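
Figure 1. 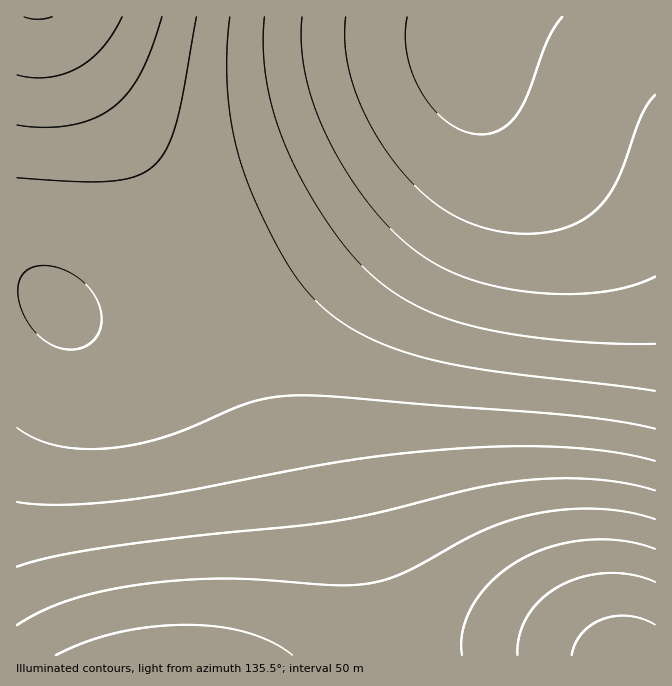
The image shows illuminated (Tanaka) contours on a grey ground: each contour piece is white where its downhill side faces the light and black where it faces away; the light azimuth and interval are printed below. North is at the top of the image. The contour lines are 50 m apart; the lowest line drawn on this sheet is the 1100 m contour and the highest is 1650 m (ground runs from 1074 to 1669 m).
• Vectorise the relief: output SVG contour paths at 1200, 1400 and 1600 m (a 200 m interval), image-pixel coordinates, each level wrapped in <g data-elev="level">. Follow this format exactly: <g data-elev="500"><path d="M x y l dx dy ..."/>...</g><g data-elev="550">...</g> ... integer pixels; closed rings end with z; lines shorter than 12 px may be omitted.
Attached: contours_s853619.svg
<g data-elev="1200"><path d="M56 655l29-13 32-9 35-6 35-2 32 2 28 5 25 10 20 13"/><path d="M462 655l-1-13 2-14 5-13 7-13 10-14 10-10 27-19 32-13 35-6 35 1 31 8"/></g><g data-elev="1400"><path d="M17 428l20 11 21 7 27 3 30-1 27-5 28-8 65-27 20-7 23-4 26-2 34 2 226 18 51 6 40 8"/><path d="M196 17l-13 76-7 32-10 25-12 16-17 10-25 5-35 1-60-4"/></g><g data-elev="1600"><path d="M346 17l-1 30 7 33 13 35 20 33 23 30 26 24 26 16 28 11 30 5 29-2 25-7 20-12 13-13 10-15 8-18 18-50 7-14 7-8"/></g>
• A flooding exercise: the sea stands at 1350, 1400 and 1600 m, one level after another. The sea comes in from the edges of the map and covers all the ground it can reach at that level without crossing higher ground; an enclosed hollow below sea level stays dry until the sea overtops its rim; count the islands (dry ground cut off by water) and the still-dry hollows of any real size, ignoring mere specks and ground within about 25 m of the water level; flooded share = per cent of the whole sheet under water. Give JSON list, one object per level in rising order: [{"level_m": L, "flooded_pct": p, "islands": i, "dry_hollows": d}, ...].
[{"level_m": 1350, "flooded_pct": 32, "islands": 0, "dry_hollows": 0}, {"level_m": 1400, "flooded_pct": 44, "islands": 0, "dry_hollows": 0}, {"level_m": 1600, "flooded_pct": 87, "islands": 0, "dry_hollows": 0}]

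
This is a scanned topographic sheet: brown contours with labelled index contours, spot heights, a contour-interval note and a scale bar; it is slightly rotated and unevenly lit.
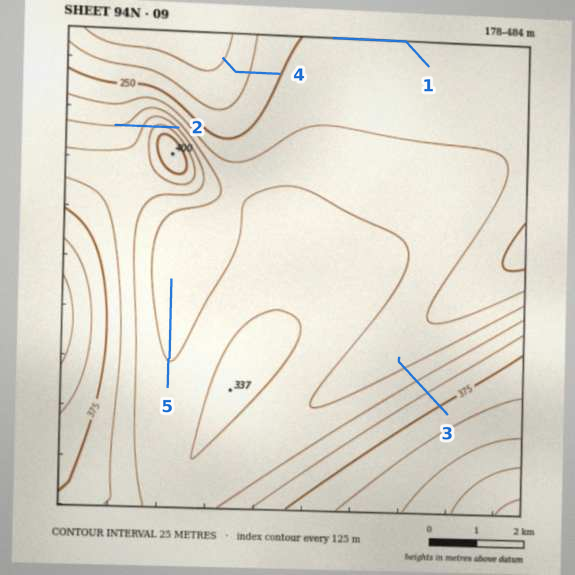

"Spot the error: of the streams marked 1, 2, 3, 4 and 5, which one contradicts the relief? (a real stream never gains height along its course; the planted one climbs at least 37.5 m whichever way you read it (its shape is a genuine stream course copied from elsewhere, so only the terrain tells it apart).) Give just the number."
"2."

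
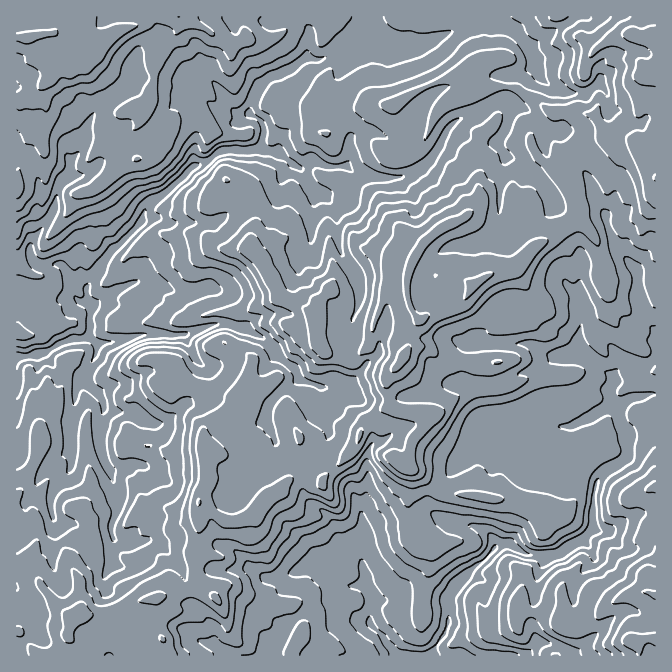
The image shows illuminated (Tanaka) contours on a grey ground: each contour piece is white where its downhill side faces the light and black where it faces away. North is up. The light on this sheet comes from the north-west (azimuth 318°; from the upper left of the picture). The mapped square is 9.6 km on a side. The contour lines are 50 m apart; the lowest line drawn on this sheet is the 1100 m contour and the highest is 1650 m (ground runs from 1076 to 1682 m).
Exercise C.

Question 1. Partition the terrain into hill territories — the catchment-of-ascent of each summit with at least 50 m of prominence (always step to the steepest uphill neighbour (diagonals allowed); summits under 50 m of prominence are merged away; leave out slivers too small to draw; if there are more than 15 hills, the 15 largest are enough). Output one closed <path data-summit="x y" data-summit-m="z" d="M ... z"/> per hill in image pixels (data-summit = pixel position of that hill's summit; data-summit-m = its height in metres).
<path data-summit="655 40" data-summit-m="1682" d="M655 16l-288 0-1 6 3 13-7 6-7 3-13 2-20 13-15-1-19 13-16 5-13 11-10 26 14 10 1 12-3 13-11 3-15-2-13 2-13 10-17 7-25 25-12 6-9 9-7 17-31 30-20 30-1 18-5 0-7-5-10 0-7 3-16 0-15-10-10-3-1 292 6-1 31-25 2-35 3 4 17 1 12 10 23-5 3 8 5 4 10-2 6-6 14-11 1-10-3-25-10-20-3-2 12-1 11-16 2-16-5-9 6 1 8-3 17-17 20 2 6-3 10 0 6 5 5 14 9 6 10 0 15-9 9 18 2 13 4 6 10 3 22-1-8 25 0 14 6 7 10 5 11 11 8 20 6 6 14 6 7 23-1 11-1-2-14 2-25-23-10 0-17 8-21 7-12 0-18-10-5 1-60-1-1 2 7 17 1 15 20 22 4 6 1 14 16 12 200 0 18-28 1-6-1-24 3-6 46-46 13-2 17 10 18 4 14-4 23-13 11-11 1-40 5-13 8-8 12-5 9-9-2-22-7-13-1-12 14-10 24-5-1-35-8 6-23-1-10 10 0 5-34-25-30 3-20-12-60-1-6 5-3 9-2 6 2 14 7 7 10 0 13 4 3 32 4 3-11 3-27 33-8 0-24-10-21-15-7-1-5 0-11 8-10 3-1-24-9-15-7-7-17-9-20-1-18-7-4-4-2-7-18-15-13-16-21-11-12-4-18 0-27 10-47 0-20 7-22 3-9-7 2-9-2-10 2-11 4-4 22-14 21-8 17 2 24 10 33-5 7 3 20 3 18 0 27-15 11-3 3-3 1-16 12-14 0-21 5-24 0-6-7-7-9-17 10-7 5 0 17 7 15-2 15 10 40 2 20-10 11-11 13-25 6-6 15 12 13 6 17-1 10 15 11 3 14 12 14-15-2-28 15 0 7 22 25 30 3 13 12 20 3 17 9 18 20 22 0 16 5 24 3 8 9 11z"/><path data-summit="442 228" data-summit-m="1617" d="M452 126l-6 6-13 25-11 11-20 10-40-2-15-10-15 2-17-7-5 0-11 7 10 17 25 20 5 43 20 37 0 18-6 14-9 40-10 31 14 5 16 12 9 15 1 24 10-3 11-8 5 0 7 1 28 19 17 6 8 0 27-33 11-3-4-3-3-32-13-4-10 0-7-7-2-5 2-15 3-9 6-5 60 1 20 12 30-3 34 25 0-5 10-10 23 1 9-7 0-25-7-7-6-13-5-24 0-16-20-22-9-18-3-17-12-20-3-13-25-30-7-22-15 0 2 28-14 15-14-12-11-3-10-15-17 1-13-6z"/><path data-summit="27 38" data-summit-m="1608" d="M365 16l-348 0-1 271 11 4 15 10 16 0 7-3 10 0 7 5 5 0 1-18 20-30 31-30 7-17 9-9 12-6 25-25 17-7 13-10 8-2 20 2 11-3 3-13-1-12-14-10 10-26 13-11 16-5 19-13 15 1 20-13 13-2 12-6 2-3 0-5z"/><path data-summit="630 642" data-summit-m="1568" d="M655 394l-23 4-14 10 1 12 7 13 2 22-9 9-12 5-11 14-3 22 0 25-11 11-12 5-8 7-17 5-18-4-17-10-13 2-46 46-3 6 1 7-1 23-16 28 224-1z"/><path data-summit="199 502" data-summit-m="1503" d="M220 403l-10 0-6 3-20-2-17 17-13 4 4 7 0 11-5 12-8 9-12 1 3 2 10 20 3 30-3 7-22 18 30-1 6 3 14 18 8 6 22 0 1 1 42-1 18 10 12 0 21-7 17-8 10 0 22 21 3 2 14-2 1 2 1-11-7-23-14-6-5-5-9-21-11-11-10-5-6-7 0-14 9-25-23 1-10-3-4-6-2-13-9-18-15 9-10 0-9-6-5-14z"/><path data-summit="77 615" data-summit-m="1491" d="M55 519l-2 35-9 5-16 15-12 8 0 6 10 7 7 12 5 20 0 5-3 2-19 11 1 11 212-1-15-11-1-14-4-6-20-22-1-15-7-19-21-24-6-3-14 2-22-2-5-4-3-8-23 5-12-10-17-1z"/><path data-summit="315 320" data-summit-m="1536" d="M317 193l-6 29 0 21-12 14-1 16-3 3-11 3-27 15-18 0-20-3-7-3-33 5-24-10-17-2-21 8-26 18-2 30 11 7 20-3 20-7 47 0 27-10 18 0 12 4 21 11 13 16 18 15 2 7 4 4 18 7 14 0 10-31 9-40 6-14 0-18-20-37-3-40-8-9z"/>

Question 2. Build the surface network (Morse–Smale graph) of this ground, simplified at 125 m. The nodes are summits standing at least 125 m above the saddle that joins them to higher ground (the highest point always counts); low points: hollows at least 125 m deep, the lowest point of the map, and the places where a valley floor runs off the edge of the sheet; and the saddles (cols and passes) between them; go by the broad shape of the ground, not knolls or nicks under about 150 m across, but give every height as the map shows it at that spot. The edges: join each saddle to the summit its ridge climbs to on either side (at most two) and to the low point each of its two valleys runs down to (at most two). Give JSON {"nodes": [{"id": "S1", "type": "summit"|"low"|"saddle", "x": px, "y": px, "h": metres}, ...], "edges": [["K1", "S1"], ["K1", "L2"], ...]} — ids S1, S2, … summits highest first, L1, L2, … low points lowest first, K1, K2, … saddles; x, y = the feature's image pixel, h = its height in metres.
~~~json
{"nodes": [
{"id": "S1", "type": "summit", "x": 655, "y": 40, "h": 1682},
{"id": "S2", "type": "summit", "x": 27, "y": 38, "h": 1608},
{"id": "S3", "type": "summit", "x": 629, "y": 642, "h": 1568},
{"id": "L1", "type": "low", "x": 398, "y": 655, "h": 1076},
{"id": "L2", "type": "low", "x": 17, "y": 358, "h": 1077},
{"id": "K1", "type": "saddle", "x": 494, "y": 102, "h": 1419},
{"id": "K2", "type": "saddle", "x": 189, "y": 592, "h": 1413},
{"id": "K3", "type": "saddle", "x": 365, "y": 17, "h": 1313},
{"id": "K4", "type": "saddle", "x": 655, "y": 393, "h": 1299}],
"edges": [["K1", "S1"], ["K1", "L1"], ["K1", "L2"], ["K2", "S1"], ["K2", "L1"], ["K2", "L2"], ["K3", "S1"], ["K3", "S2"], ["K3", "L2"], ["K4", "S1"], ["K4", "S3"], ["K4", "L1"]]}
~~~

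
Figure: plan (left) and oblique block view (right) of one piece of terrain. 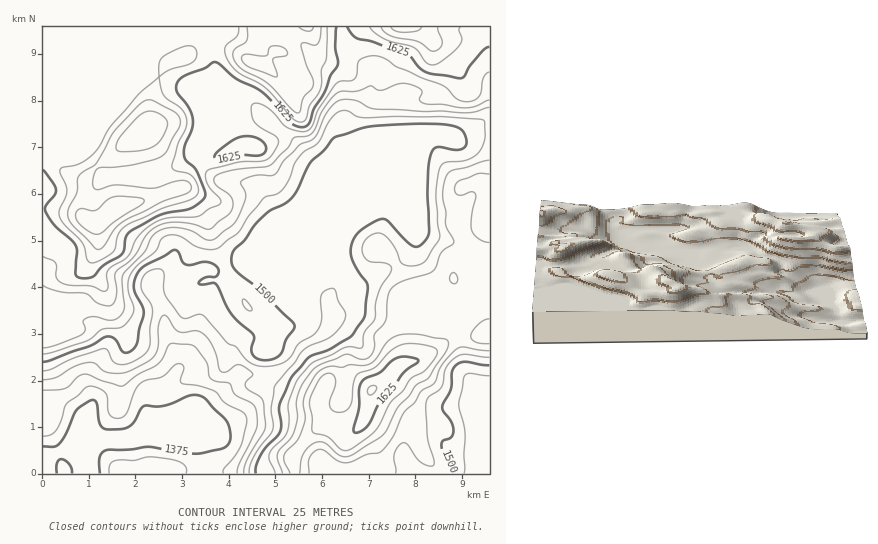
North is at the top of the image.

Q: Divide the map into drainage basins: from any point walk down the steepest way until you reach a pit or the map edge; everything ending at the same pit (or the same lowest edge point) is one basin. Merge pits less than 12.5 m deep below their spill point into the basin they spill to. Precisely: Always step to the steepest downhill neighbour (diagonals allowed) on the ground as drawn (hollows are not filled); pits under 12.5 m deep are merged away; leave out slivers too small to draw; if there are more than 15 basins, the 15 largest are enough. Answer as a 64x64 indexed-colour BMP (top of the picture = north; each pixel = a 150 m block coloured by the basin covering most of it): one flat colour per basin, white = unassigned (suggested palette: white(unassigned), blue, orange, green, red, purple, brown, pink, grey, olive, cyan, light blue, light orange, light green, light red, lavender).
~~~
<image width="64" height="64" href="data:image/bmp;base64,Qk12CAAAAAAAAHYAAAAoAAAAQAAAAEAAAAABAAQAAAAAAAAIAAATCwAAEwsAABAAAAAAAAAA////ALR3HwAOf/8ALKAsACgn1gC9Z5QAS1aMAMJ34wB/f38AIr28AM++FwDox64AeLv/AIrfmACWmP8A1bDFABERERERERERERERERERERERESIiIiIiIiIiIiIiIiIiERERERERERERERERERERERERIiIiIiIiIiIiIiIiIiIREREREREREREREREREREREREiIiIiIiIiIiIiIiIiIhERERERERERERERERERERERERIiIiIiIiIiIiIiIiIiEREREREREREREREREREREREREiIiIiIiIiIiIiIiIiIRERERERERERERERERERERERERIiIiIiIiIiIiIiIiIhERERERERERERERERERERERERESIhESIiIiIiIiIiIiEREREREREREREREREREREREREREREREiIiIiIiIiIiIRERERERERERERERERERERERERERERESIiIiIiIiIiIhERERERERERERERERERERERERERERERIiIiIiIiIiIiERERERERERERERERERERERERERERERESIiIiIiIiIiIRERERERERERERERERERERERERERERERIiIiIiIiIiIhERERERERERERERERERERERERERERERESIiIiIiIiIiEREREREREREREREREREREREREREREREREiIiIiIiIiIRERERERERERERERERERERERERERERERERIiIiIiIiIhERERERERERERERERERERERERERERERERESIiIiIiIiERERERERERERERERERERERERERERERERERERIiIiIiIRERERERERERERERERERERERERERERERERERERIiIiIhERERERERERERERERERERERERERERERERERERESIiIiERERERERERERERERERERERERERERERERERERERESIiIRERERERERERERERERERERERERERERERERERERERERERERERERERERERERERERERERERERERERERERERERERERERERERERERERERERERERERERERERERERERERERERERERERERERERERERERERERERERERERERERERERERERERERERERERERERERERERERERERERERERERERERERERERERERERERERERERERERERERERERERERERERERERERERERERERERERERERERERERERERERERERERERERERERERERERERERERERERERERERERERERERERERERERERERERERERERERERERERERERERERERERERERERERERERERERERERERERERERERERERERERERERERERERERERERERERERERERERERERERERERERERERERERERERERERERERERERERERERERERERERERERERERERERERERERERERERERERERERERERERERERERERERERERERERERERERERERERERERERERERERERERERERERERERERERERERERERERERERERERERERERERERERERERERERERERERERERERERERERERERERERERERERERERERERERERERERERERERERERERERERERERERERERERERERERERERERERERERERERERERERERERERERERERERERERERERERERERERERERERERERERERERERERERERERERERERERERERERERERERERERERERERERERERERERERERERERERERERERERERERERERERERERERERERERERERERERERERERERERERERERERERERERERERERERERERERERERERERERERERERERERERERERERERERERERERERERERERERERERERERERERERERERERERERERERERERERERERERERERERERERERERERERERERERERERERERERERERERERERERERERERERERERERERERERERERERERERERERERERERERERERERERERERERERERERERERERERERERERERERERERERERERERERERERERERERERERERERERERERERERERERERERERERERERERERERERERERERERERERERERERERERERERERERERERERERERERERERERERERERERERERERERERERERERERERERERERERERERERERERERERERERERERERERERERERERERERERERERERERERERERERERERERERERERERERERERERERERERERERERERERERERERERERERERERERERERERERERERERERERERERERERERERERERERERERERERERERERERERERERERERERERERERERERERERERERERERERERERERERERERERERERERERERERERERERERERERERERERERERERERERERERERERERERERERERERERERERERERERERERERERERERERERERERERERERERERERERERERERERERERERERERERERERERERERERERERERERERERERERERERERERERERERERERERERERERERERERERERERERERERERERERERERERERERERERERERERERERERERERERERERERERERERERERERERERERERERERERERERERERERERERERERERERERERERERERERERERERERERERERERERERERERERERERERERERERERERERERERERERERERERERERERERERERERERERERERERERERERERERERER"/>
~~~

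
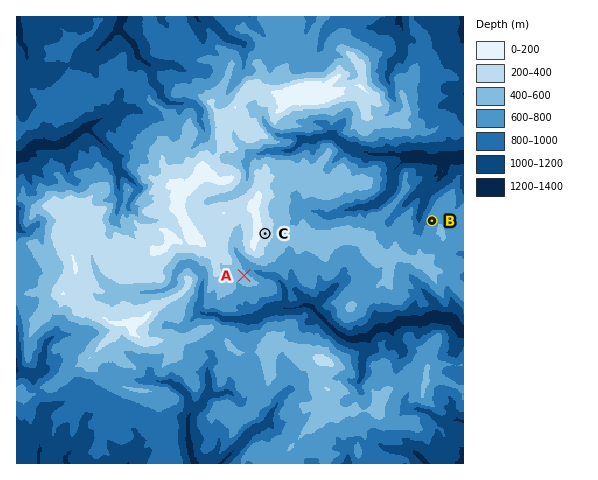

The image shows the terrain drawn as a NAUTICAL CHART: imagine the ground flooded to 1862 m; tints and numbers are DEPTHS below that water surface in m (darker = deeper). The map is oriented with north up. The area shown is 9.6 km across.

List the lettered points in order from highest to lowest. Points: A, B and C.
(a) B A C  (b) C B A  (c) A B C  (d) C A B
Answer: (d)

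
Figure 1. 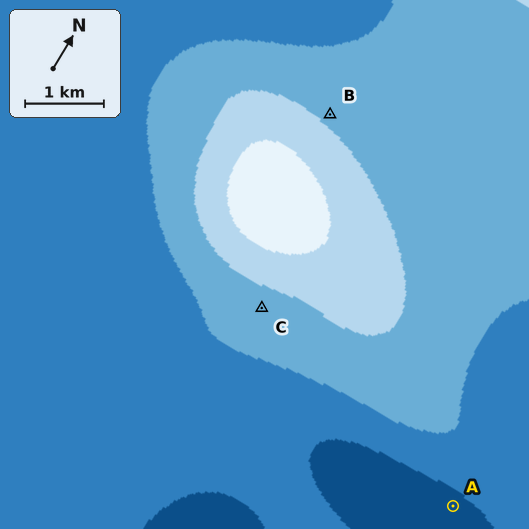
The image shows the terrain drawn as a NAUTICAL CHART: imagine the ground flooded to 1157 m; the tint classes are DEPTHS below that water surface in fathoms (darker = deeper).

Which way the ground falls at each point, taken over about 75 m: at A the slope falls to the S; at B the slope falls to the N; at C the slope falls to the S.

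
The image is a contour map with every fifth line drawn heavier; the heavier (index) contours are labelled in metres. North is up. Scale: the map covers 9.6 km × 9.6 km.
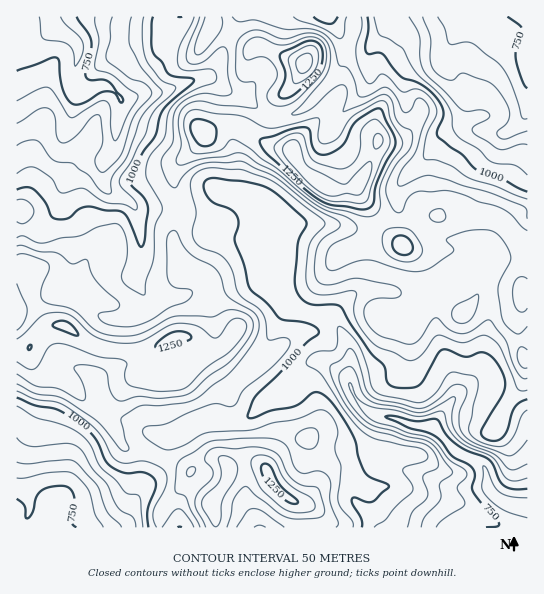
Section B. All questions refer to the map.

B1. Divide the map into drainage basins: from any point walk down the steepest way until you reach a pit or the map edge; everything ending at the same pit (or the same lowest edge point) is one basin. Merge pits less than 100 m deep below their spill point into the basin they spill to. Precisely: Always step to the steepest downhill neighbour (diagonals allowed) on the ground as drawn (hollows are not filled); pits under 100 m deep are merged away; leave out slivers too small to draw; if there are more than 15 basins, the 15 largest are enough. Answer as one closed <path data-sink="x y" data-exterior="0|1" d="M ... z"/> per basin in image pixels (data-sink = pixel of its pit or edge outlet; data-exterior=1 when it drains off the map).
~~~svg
<path data-sink="527 507" data-exterior="1" d="M330 107l-34 35-5 9-21-6-33-20-15 0-19 7-3 11-21 20-4 8 0 16 6 18 0 10-8 19 2 13 6 16 5 5 13 4 9 6 4 8 1 20 4 11 19 14-14 17-9 4-12 1-8-13-10-4-9 1-29 14-26 0-22-4-32-21 22-35-45-20-17-6-8 0-1 84 13-1 4 17 9 10 29 10 40 40 15 23 24 5 40 18 22 26-1 8 6 23 310 0 1-285-5 0-18-20-10-6-66-1-8 4-10 10-9 15-22-19-21-35 0-8 12-21 8-23-5-4-23-11z"/><path data-sink="53 27" data-exterior="0" d="M213 16l-197 1 0 248 26 6 45 20-22 35 32 21 22 4 26 0 29-14 9-1 10 4 6 11 3 2 20-5 14-17-19-14-4-11-1-20-4-8-9-6-13-4-9-13-4-21 8-19 0-10-6-18 0-16 4-8 21-20 3-11 19-7 15 0 33 20 20 4-11-11-3-7 0-24 3-8 20-22 5-14-22-7-19-9-16-2-10-8-24-10z"/><path data-sink="527 55" data-exterior="1" d="M527 16l-313 0-2 10 25 11 13 10 13 0 19 9 22 7-5 14-20 22-3 8 0 24 3 7 8 9 6 2 3-7 33-35 30 22 15 6 5 4-8 23-12 21 0 8 21 35 22 19 9-15 10-10 8-4 66 1 10 6 18 20 4 0z"/><path data-sink="50 527" data-exterior="1" d="M29 348l-13 2 1 178 199-1 0-6-5-16 1-8-22-26-40-18-24-5-15-23-40-40-21-6-14-10-5-10z"/>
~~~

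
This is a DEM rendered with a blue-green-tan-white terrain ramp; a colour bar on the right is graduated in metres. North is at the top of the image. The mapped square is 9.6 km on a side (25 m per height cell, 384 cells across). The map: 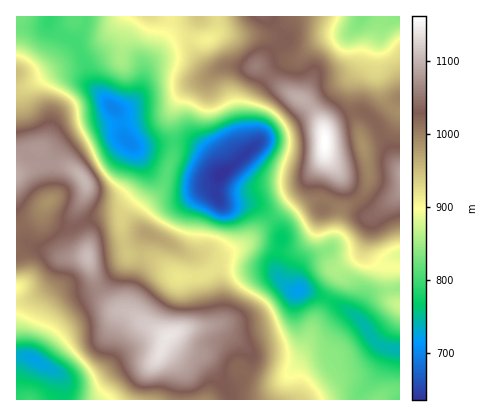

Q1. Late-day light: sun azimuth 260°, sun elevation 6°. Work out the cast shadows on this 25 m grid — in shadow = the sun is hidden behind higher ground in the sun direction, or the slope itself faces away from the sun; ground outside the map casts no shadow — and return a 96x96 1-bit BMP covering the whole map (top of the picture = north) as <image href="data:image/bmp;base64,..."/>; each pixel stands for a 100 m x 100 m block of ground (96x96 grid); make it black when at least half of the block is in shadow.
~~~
<image width="96" height="96" href="data:image/bmp;base64,Qk2+BAAAAAAAAD4AAAAoAAAAYAAAAGAAAAABAAEAAAAAAIAEAAATCwAAEwsAAAIAAAAAAAAA////AAAAAAAAAAAAAAAAAAAfAAAAAAAAAAAADwA/wAAAAAAAAAAAD8A/gAAAAAAAAAAAD/A/AAAAAAAAAAAAD/A8AAAAAAAAAAAAD/g4AAAAAAAAAAAAD/wwAAAAAAAAAAAAB/4AAAAAAAAAAAAAB/8AAAAAAAAAAAAAB//AAAAAAAAAAAAAB//wA+AAAAAAAAAAB//4B/AAAAAAAAAAD//4D/AAAAAAAAAAD//8D/AAAAAAAAAAH//8H+AAAAAAAAAAH//8H8AAAAAAAAAAP//8P4AAAAAAAAAAP//8PwAAAAAAAAAAf//8fgAAAAAAAAAAf////AAAAAAAAAAAf///8AAAAAAAAAAA////8AAAAAAAP4AA////8AAAAAAAf+AA////4AAAAAAA/+AB////wAAAAAAB//AD////gAAAAAAB//AH///+AAAAAAAD//gH///4AAAAAAAD//AH///wAAAAAAAD//AH///gAAAAAAfD/8AH//+AAAAAAA/x/gAH//8AAAAAAA/8AAAH//wAAAAAAB/+AAAH//AAAAAAAB//AAAD/+AAAAAAAB//gAAD/+AAAAAAAB//gAAA/8AAAAAAAB//gAAAP8AAAAAAAB//AAAAH+AAAAAAAB//AAAAH+AAAAAAAB/+AeAQD/AAAAAAAB/8B/B8D+AAAAAAAA/4H/z+B+AAAAAAAA/4P//+AAAAAAAAAA/4f//+AAAAAAAAAA/w////AAAAAAAAAA/x////AAAAAAAAAB/x////AAAAAAAAAB/////+AAAAAAAAAD/////+AAAAAAAQAB/////8AAAAAAAAAB/////4AAAAAAAAAB/////4AAAADAAAAD/////4AAAAHwAAAD/////8AAAAH4AAAH/////+AAAAP8AAAH//////AAAAP8AAAP//////gAAAf8AAAP//////gAAAf8AAAf//////wAAA/8AAA///////4AAB/8AAA///////8AAB/8AAB///////8AAD/+AAD///////8AAD/+AAD///////gAAD/+AAH////gB8AAAD/+AAH////AAAAAAD/+AAH///8AAAAAAD/+AAH///4AAAAAAD/+AAH///4AAAAAAD/8AAH///wAAAAAAH/4AAH///wAAAAAAH/wAAH///wAAAAAAH/AAAH///gAAAAAAP+AAAP///gAAAAAAf4AAAP///gAAAAAA/4AAAf///AAAAAAA/4AAA///+AAAAAAA/8AAA///AAAAAAAA/8AAB//4AAAAAAAAf8AAH//AAAAAAAAAP8AAf/wAAAAAAAAAP8AA/+AAAAAAAAAAP+AA/+AAAAAAAAAAP+AA/+AAAAAAAAAAP+AB/8AAAAAAAAAAP+AA/wAAAAAAAAAAP/AAeAAAAAAAAAAAf/AAAAAAAAAAAAAA//AAAAAAAAAAAAAD//AAAAAAAAAAAAAD//AAAAAAAAAAAAAD//AAAAAAAAAAAAAD//gAAAAAAAAAAAAD//gAAAAAAAAAAAAB//wAAAAAAAAAAAAB//wA="/>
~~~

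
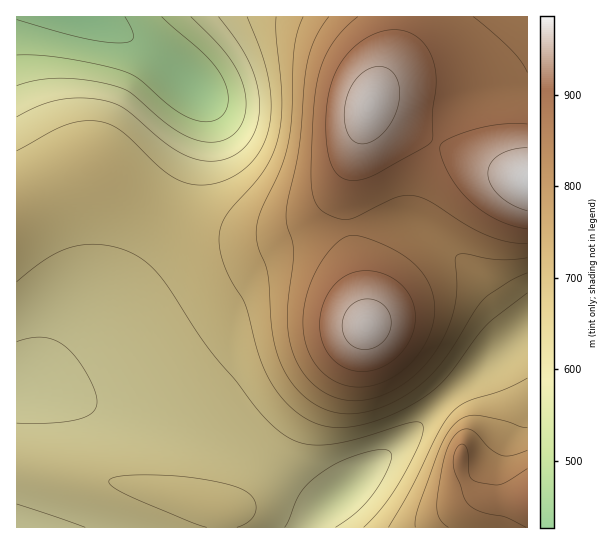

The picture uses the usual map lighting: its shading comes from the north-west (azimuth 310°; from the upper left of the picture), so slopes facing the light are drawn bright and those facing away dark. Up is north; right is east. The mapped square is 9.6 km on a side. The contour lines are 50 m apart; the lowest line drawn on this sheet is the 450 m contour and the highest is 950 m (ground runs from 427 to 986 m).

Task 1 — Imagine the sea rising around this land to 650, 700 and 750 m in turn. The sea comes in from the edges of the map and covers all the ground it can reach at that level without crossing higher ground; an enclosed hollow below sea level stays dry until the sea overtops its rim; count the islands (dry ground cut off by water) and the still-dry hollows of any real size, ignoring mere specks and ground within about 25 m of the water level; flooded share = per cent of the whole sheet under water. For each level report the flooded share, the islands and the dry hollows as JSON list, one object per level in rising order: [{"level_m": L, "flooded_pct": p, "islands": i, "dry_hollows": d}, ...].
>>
[{"level_m": 650, "flooded_pct": 38, "islands": 0, "dry_hollows": 0}, {"level_m": 700, "flooded_pct": 56, "islands": 0, "dry_hollows": 0}, {"level_m": 750, "flooded_pct": 63, "islands": 0, "dry_hollows": 0}]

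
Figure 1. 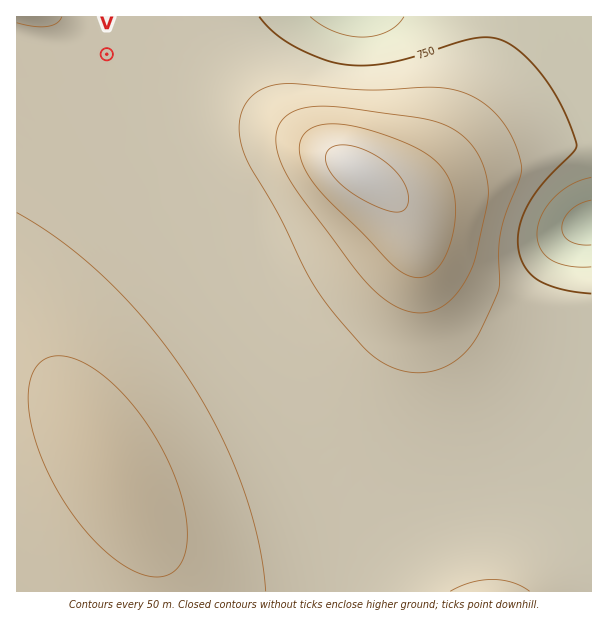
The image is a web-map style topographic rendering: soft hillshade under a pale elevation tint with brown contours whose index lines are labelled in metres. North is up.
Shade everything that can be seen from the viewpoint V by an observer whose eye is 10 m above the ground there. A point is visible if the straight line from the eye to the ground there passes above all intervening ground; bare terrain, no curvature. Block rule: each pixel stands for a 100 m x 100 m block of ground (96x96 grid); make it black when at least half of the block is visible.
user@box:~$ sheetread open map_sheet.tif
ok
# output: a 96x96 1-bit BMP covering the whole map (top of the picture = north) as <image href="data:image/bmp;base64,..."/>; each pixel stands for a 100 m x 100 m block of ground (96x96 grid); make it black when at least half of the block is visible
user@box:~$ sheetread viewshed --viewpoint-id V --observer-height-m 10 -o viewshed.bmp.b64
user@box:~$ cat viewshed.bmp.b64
<image width="96" height="96" href="data:image/bmp;base64,Qk2+BAAAAAAAAD4AAAAoAAAAYAAAAGAAAAABAAEAAAAAAIAEAAATCwAAEwsAAAIAAAAAAAAA////AAAAAAAAAAAAAAAAAP///AAAAAAAAAAAAH//+AAAAAAAAAAAAA//4AAAAAAAAAAAAAH/AAAAAAAAAAAAAAAAAAAAAAAAAAAAAAAAAAAAAAAAAAAAAAAAAAAAAAAAAAAAAAAAAAAAAAAAAAAAAAAAAAAAAAAAAAAAAAAAAAAAAAAAAAAAAAAAAAAAAAAAAAAAAAAAAAAAAAAAAAAAAAAAAAAAAAAAAAAAAAAAAAAAAAAAAAAAAAAAAAAAAAAAAAAAAAAAAAAAAAAP8AAAAAAAAAAAAAB//AAAAAAAAAAAAAH//gAAAAAAAAAAAAf//gAAAAAAAAAAAA///wAAAAAAAAAAAD///wAAAAAAAAAAAH///wAAAAAAAAAAAP///4AAAAAAAAAAAf///4AAAAAAAAAAA////4AAAAAAAAAAB////4AAAAAAAAAAD////4AAAAAAAAAAH////4AAAAAAAAAAP////8AAAAAAAAAAf////8AAAAAAAAAA/////8AAAAAAAAAB/////8AAAAAAAAAD/////+AAAAAAAAAD//////AAAAAAAAAH//////gAAAAAAAAP//////wAAAAAAAAf//////8AAAAAAAAf///////AAAAAAAA////////4AAAAAAB////////+AAAAAAB/////////AAAAAAD////////+AAAAAAD////////8AAAAAAD////////8AAAAAAD////////4AAAAAAD////////4AAAAAAD////////4AAAAAAD////////8AAAAAAD////////+AAAAAAD/////////gAAAAAD/////////wAAAAAD/////////8AAAAAD/////////+AAAAAD/////////+AAAAAD/////////+AAAAAD/////////+AAAAAD/////////+AAAAAD/////////8AAAAAD/////////wAAAAAD/////////gAAAAAD/////////AAAAAAD////////+AAAAAAD////////8AAAAAAD////////8AAAAAAD////////8AAAAAAD////////8AAAAAAD////////8AAAAAAD////////8AAAAAAD////////8AAAAAAD////////8AAAAAAD////////8AAAAAAD////////+AAAAAAD////////+AAAAAAD////////+AAAAAAD////////+AAAAAAD////////+AAAAAAD////////+AAAAAAD////////+AAAAAAD////////+AAAAAAD/////////D+AAAAD///////////AAAAD///////////gAAAD///////////wAAAD////////4//4AAAD///////4AD/8AAAD///////gAAf+AAAD///////AAAH/AAAD//////8AAAD/gAAD//////gAAAA/wAAD/////+AAAAAP8AAD/////8AAAAAH/AAD/////wAAAAAH//AD/////gAAAAAD//AD/////AAAAAAD//AD/////AAAAAAD//gA="/>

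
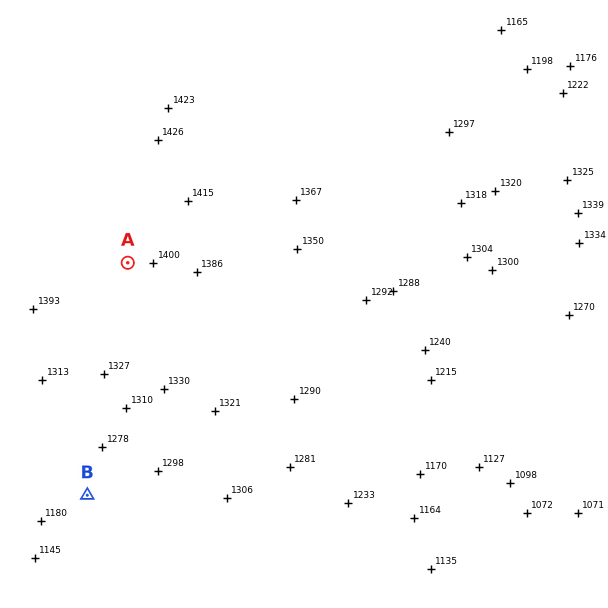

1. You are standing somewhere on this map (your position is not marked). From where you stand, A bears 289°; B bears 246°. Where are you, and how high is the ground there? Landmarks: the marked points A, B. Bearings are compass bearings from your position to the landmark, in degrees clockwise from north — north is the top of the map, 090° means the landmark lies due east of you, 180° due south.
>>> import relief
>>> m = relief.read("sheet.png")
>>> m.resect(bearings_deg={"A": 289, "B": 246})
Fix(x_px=399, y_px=356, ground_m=1240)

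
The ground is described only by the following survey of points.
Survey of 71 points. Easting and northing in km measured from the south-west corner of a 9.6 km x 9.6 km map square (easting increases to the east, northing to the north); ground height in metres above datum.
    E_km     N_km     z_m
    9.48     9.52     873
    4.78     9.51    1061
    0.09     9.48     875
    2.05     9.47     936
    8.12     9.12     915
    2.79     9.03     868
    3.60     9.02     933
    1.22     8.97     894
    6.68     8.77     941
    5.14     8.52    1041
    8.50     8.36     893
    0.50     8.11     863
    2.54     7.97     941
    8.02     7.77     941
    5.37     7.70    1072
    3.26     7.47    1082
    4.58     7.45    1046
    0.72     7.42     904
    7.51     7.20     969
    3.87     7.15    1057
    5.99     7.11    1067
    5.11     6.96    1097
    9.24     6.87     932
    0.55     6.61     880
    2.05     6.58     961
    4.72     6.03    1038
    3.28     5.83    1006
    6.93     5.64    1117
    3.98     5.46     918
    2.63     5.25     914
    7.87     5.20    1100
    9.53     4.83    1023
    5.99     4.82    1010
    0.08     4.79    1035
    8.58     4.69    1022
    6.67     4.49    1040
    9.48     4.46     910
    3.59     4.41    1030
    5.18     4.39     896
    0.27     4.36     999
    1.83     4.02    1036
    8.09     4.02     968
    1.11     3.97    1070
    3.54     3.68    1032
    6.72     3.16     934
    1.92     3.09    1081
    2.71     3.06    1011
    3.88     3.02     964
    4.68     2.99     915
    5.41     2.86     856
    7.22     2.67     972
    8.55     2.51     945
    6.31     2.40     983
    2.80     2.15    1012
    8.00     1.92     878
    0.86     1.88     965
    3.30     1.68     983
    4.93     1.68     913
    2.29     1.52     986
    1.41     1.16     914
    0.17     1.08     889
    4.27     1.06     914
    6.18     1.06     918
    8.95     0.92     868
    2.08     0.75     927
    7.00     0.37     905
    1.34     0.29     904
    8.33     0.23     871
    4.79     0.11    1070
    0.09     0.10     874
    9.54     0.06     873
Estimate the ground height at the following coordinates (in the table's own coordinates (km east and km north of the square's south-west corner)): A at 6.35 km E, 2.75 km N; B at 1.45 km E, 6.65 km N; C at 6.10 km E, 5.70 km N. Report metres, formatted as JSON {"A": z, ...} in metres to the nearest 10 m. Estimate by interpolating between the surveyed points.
{"A": 980, "B": 910, "C": 1080}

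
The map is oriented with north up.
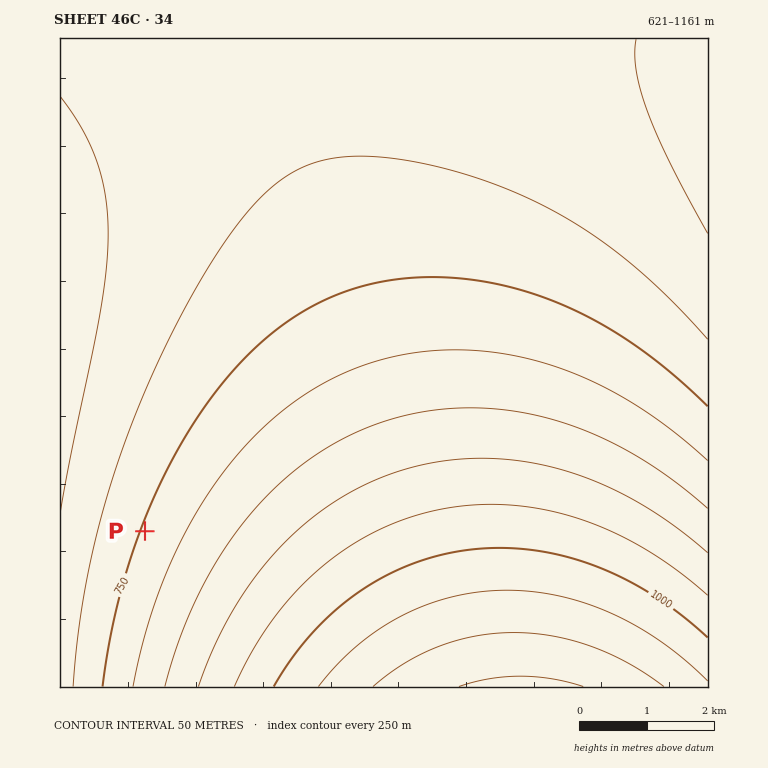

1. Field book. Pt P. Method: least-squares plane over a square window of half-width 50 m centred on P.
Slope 5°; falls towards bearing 291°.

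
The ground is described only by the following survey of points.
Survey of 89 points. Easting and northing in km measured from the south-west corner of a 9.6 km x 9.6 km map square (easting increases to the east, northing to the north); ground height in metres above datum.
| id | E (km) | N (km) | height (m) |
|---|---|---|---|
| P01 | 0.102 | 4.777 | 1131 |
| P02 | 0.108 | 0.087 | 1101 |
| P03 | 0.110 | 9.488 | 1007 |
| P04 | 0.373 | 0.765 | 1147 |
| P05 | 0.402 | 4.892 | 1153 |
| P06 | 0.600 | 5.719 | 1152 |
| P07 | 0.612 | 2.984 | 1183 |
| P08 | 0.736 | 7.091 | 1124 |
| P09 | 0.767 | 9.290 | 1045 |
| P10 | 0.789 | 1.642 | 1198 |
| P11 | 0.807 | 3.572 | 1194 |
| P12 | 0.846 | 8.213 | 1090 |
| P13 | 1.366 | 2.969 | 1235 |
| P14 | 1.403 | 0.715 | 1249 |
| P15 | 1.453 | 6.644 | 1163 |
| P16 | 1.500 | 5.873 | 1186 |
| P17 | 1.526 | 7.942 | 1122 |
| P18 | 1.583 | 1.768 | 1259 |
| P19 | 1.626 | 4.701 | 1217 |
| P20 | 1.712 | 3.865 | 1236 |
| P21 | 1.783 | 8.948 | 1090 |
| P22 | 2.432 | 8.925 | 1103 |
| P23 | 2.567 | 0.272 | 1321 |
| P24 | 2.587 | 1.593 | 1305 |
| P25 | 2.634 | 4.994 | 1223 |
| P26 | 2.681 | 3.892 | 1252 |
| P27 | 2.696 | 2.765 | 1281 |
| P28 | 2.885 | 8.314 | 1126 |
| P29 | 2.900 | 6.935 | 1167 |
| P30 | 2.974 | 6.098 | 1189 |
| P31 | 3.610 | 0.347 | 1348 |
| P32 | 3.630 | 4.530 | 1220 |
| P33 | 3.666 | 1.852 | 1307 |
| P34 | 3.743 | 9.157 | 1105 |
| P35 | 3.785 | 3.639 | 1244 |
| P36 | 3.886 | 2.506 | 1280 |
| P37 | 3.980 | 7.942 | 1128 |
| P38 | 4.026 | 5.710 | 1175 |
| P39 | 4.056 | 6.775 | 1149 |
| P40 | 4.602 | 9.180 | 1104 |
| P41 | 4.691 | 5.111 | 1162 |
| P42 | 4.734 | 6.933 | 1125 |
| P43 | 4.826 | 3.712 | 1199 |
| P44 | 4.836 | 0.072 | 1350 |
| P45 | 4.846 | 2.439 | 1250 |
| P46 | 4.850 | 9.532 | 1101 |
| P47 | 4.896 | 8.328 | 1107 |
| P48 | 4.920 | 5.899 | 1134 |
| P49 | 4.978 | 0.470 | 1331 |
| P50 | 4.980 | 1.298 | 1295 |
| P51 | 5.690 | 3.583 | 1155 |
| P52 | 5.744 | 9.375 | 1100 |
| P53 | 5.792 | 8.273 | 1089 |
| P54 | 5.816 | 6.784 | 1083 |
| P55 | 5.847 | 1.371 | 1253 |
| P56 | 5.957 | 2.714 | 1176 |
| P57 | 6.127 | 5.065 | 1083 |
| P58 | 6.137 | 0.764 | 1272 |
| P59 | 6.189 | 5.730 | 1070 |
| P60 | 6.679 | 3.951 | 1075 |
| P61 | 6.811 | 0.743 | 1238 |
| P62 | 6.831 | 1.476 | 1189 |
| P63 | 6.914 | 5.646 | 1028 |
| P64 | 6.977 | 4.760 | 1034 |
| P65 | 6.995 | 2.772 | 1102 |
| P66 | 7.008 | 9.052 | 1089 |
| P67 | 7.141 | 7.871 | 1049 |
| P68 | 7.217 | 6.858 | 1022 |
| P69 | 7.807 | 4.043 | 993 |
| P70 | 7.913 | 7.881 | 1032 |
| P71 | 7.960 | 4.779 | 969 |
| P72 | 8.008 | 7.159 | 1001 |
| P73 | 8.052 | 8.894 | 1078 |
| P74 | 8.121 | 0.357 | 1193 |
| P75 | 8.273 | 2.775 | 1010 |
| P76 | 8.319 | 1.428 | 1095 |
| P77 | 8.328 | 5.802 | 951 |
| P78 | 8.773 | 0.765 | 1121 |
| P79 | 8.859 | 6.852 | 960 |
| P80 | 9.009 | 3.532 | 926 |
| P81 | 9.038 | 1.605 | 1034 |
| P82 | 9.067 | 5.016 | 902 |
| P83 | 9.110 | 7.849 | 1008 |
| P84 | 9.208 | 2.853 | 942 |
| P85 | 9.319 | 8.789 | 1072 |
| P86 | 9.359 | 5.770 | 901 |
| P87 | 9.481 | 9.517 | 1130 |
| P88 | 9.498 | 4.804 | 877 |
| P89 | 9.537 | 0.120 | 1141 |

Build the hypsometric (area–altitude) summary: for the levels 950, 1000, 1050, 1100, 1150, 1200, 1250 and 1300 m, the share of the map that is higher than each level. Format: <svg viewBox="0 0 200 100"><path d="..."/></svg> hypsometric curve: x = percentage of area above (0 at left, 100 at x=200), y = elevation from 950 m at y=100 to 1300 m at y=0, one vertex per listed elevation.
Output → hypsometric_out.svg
<svg viewBox="0 0 200 100"><path d="M190 100l-11-14-18-15-32-14-41-14-31-14-25-15-19-14"/></svg>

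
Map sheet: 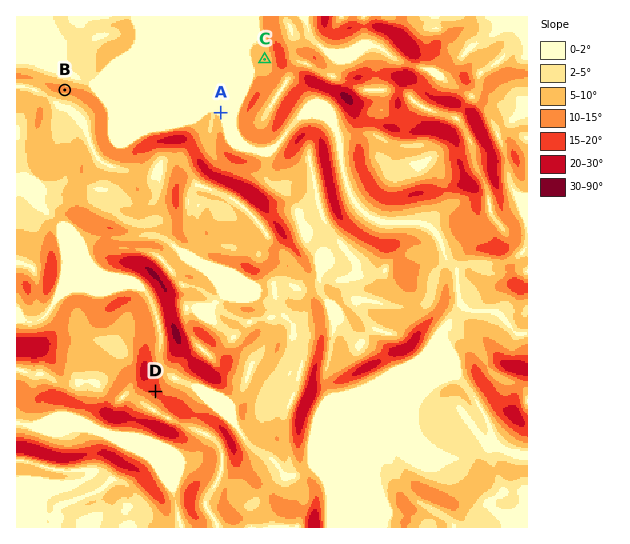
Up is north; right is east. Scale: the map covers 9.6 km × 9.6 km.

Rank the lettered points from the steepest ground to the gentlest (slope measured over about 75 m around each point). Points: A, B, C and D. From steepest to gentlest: D B C A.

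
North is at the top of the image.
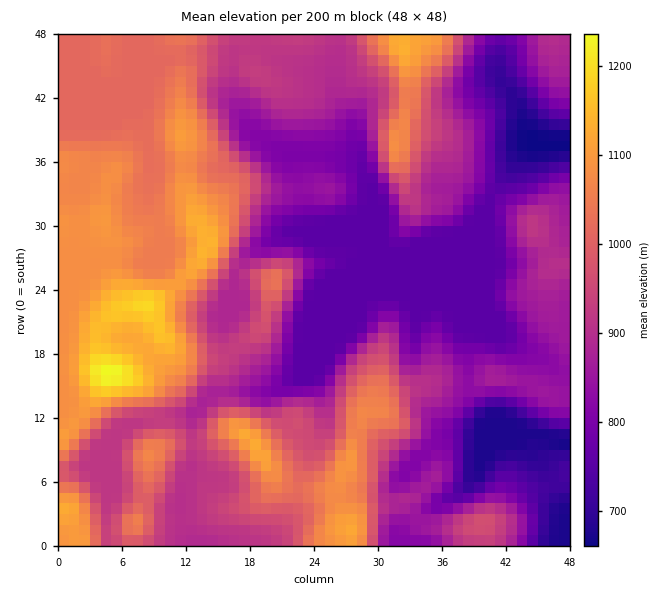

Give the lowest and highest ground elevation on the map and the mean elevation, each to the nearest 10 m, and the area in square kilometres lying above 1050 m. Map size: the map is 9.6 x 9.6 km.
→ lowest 660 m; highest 1240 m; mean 920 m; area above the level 17.8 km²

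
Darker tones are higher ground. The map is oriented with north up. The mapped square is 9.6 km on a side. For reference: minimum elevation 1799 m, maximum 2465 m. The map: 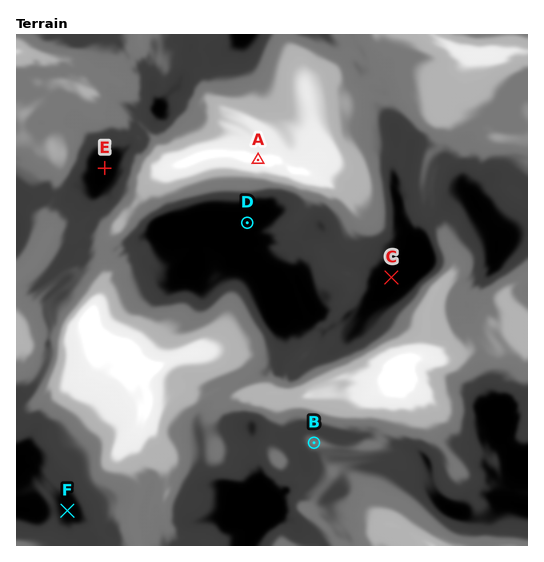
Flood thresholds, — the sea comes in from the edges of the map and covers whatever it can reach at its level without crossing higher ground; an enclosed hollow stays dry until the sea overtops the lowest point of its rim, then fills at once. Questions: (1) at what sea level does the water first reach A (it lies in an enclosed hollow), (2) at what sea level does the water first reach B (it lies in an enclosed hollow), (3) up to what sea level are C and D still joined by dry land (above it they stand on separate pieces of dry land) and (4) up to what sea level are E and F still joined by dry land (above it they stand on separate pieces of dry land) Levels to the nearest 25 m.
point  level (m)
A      2125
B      2200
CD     2250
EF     2175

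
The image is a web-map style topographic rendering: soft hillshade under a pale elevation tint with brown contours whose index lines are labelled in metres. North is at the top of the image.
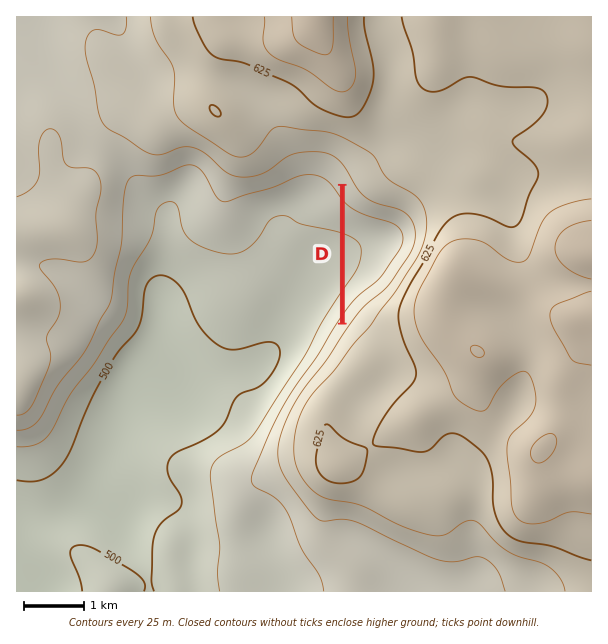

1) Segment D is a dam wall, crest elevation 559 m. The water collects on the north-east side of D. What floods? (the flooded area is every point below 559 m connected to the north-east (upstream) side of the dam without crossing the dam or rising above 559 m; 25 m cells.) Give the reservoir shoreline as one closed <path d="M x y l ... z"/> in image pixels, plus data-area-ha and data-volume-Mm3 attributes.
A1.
<path d="M345 192l0 126 9-12 9-10 14-8 9-10 10-15 7-9 5-9 0-14-2-4-7-7-10-4-5 0-1-2-14-3-9-5-4-2-11-12z" data-area-ha="128" data-volume-Mm3="26.63"/>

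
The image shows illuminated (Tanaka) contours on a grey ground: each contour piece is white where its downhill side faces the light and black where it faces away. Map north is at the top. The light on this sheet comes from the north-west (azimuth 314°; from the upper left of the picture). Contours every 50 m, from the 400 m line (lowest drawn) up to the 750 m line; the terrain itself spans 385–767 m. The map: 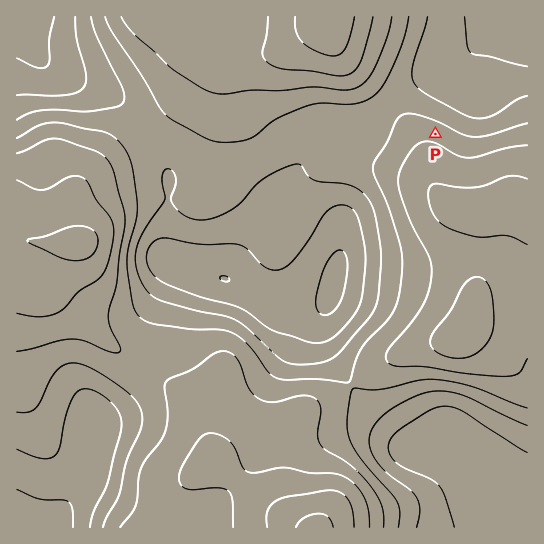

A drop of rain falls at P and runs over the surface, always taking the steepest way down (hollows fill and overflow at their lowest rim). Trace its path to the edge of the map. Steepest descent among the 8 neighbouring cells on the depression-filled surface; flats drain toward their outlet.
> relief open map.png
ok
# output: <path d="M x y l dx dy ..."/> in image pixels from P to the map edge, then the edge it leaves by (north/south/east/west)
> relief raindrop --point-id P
<path d="M435 134l0-13 32-32 0-26 3-5 4-4 0-1 36-36"/>
exit: north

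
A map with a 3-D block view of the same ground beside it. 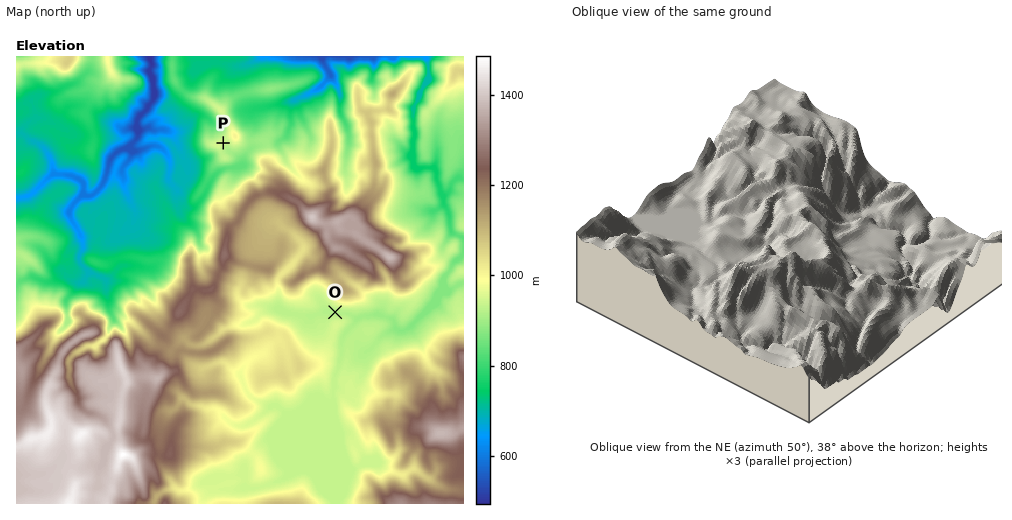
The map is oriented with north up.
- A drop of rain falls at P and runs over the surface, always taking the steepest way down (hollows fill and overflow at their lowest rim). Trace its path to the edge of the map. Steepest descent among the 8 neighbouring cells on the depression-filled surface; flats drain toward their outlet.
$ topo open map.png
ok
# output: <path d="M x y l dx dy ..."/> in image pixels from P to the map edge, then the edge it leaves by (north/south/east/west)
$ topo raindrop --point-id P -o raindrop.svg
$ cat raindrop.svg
<path d="M223 143l4 3 1 4 13 12 0 2-4 3-9 0-7 3-10 9-8 18-3 4-6 6-7 0-5-5 0-5-1-3-13-14 0-6 3-5 0-6-5-11-5-4-6-3-3 0-7 4-7 1-1 1-5-3 0-5 6-6 0-3-1-2 0-10 1-4 10-10 2-4 3-3 0-18-2-4 0-12 1-1-1-8 1-1"/>
exit: north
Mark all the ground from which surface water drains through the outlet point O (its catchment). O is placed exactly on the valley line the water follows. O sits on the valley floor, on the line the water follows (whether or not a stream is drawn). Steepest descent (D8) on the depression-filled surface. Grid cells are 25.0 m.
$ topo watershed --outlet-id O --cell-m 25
8.579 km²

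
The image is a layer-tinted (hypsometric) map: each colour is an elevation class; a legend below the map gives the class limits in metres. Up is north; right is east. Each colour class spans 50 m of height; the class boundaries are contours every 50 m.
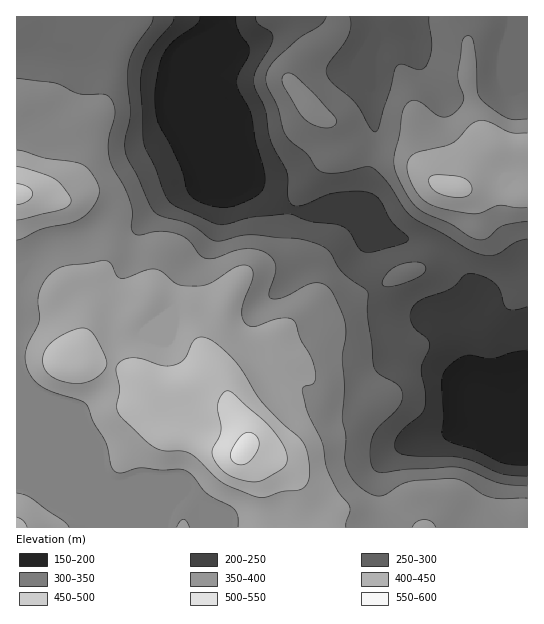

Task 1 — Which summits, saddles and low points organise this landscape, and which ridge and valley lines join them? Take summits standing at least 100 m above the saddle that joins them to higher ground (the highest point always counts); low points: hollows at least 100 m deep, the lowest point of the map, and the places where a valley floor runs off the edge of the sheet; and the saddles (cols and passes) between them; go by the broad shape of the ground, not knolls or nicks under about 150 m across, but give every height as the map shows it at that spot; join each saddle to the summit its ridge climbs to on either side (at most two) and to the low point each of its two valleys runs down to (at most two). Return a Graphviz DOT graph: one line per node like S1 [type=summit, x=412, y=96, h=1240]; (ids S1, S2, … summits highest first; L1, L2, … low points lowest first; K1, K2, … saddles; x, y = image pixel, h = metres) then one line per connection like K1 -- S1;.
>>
graph terrain {
  S1 [type=summit, x=243, y=450, h=563];
  S2 [type=summit, x=17, y=194, h=513];
  S3 [type=summit, x=454, y=187, h=463];
  L1 [type=low, x=498, y=413, h=164];
  K1 [type=saddle, x=35, y=258, h=375];
  K2 [type=saddle, x=438, y=247, h=268];
  K1 -- S1;
  K1 -- S2;
  K1 -- L1;
  K2 -- S1;
  K2 -- S3;
  K2 -- L1;
}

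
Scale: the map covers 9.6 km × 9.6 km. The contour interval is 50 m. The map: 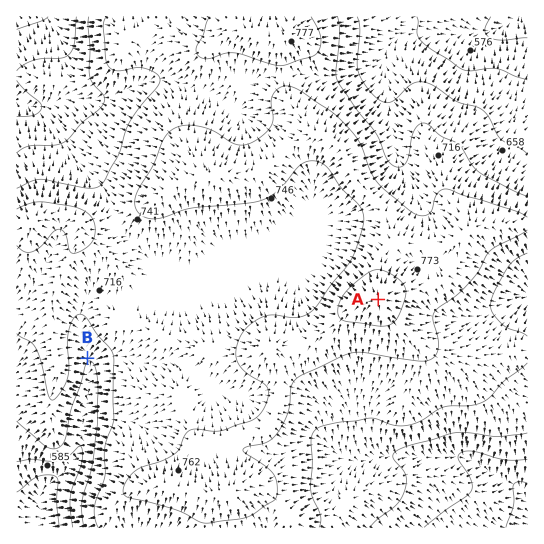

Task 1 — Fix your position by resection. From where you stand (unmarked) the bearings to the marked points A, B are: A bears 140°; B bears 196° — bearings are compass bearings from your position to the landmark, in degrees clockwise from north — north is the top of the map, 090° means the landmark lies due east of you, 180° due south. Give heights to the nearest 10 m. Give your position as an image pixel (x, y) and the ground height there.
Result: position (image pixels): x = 174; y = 56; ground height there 720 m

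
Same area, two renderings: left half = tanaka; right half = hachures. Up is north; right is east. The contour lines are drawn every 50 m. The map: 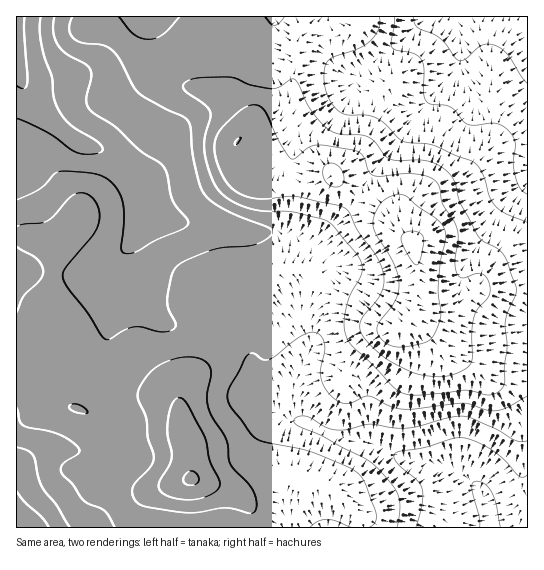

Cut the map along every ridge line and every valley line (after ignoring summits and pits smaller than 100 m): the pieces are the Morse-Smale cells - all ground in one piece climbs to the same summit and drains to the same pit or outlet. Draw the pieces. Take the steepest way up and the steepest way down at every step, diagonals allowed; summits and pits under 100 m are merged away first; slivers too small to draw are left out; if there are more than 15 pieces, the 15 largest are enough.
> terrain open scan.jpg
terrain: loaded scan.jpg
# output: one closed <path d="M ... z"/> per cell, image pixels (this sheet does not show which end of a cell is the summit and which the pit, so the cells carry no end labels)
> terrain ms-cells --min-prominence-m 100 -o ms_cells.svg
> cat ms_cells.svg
<path d="M301 16l-284 0-1 254 55 6 28-1 32-32 3-6-1 16 7 14 5 18 2 13 6 15 14 11 31 5 20 10 9-18 4-23 11-11 40-16 20 1 24 15 33 14 22 19 12 7 5 0 7-6 5 0 11 8 21 24 27 10 20 14 10 3 28-1 0-90-50 0-19 15-9 4-24 1-11-2 3-16 0-26-4-20-20-19-6-13-8-8-30-17-16-13-16 8-15 4-39 1-18-8-8-10-4-20 4-9 5-5 4-1 28 16 9-2 9-10 1-13-4-11 0-16 4-18 0-27 8-24z"/><path d="M527 16l-225 0-1 14-8 24 0 27-4 18 0 16 4 11-1 13-9 10-9 2-28-16-4 1-5 5-4 9 4 20 8 10 18 8 39-1 15-4 16-8 16 13 30 17 8 8 6 13 20 19 4 20 0 26-3 16 11 2 24-1 9-4 19-15 50 0z"/><path d="M295 271l-13 0-24 8-16 8-11 11-4 23-8 17 22 11 8 8 4 29 4 9 24 21 29 8 23 12 13 4 23 3 37 17 47 7 12 8 18 19 5 15 2 19 37 0 1-149-29 1-10-3-20-14-27-10-15-18-17-14-5 0-7 6-5 0-12-7-22-19-33-14-20-14z"/><path d="M219 339l-12 22-23 21-4 8 0 23 3 16 6 18 2 31 35 10 16 9 10 14 2 17 235-1-1-18-5-15-25-25-15-5-14 0-23-4-33-16-32-5-31-15-29-8-24-21-4-9-4-29-8-8z"/><path d="M38 349l-22 1 1 178 236-1-1-16-10-14-16-9-35-10-2-31-2-9-5-6-55-1-9-3-33-17-26-8-11-12-8-13 0-27z"/><path d="M133 240l-34 35-28 1-54-5-1 78 22 0 2 2 0 27 8 13 11 12 26 8 33 17 9 3 52 0 4 2-3-20 1-27 26-25 12-22-21-10-31-5-14-11-6-15-3-19-11-26z"/>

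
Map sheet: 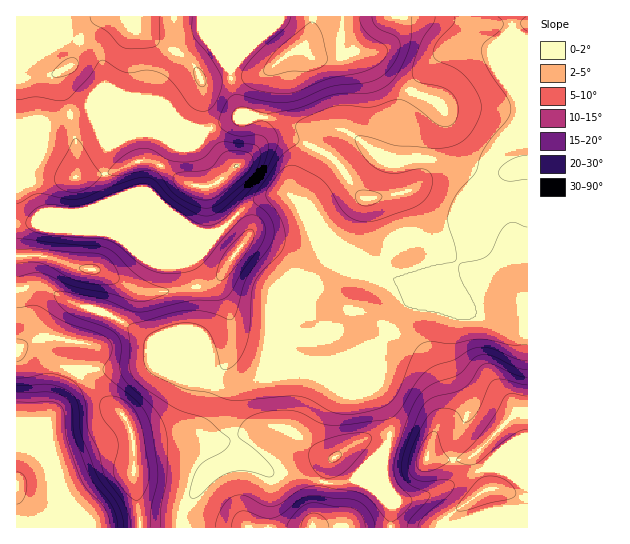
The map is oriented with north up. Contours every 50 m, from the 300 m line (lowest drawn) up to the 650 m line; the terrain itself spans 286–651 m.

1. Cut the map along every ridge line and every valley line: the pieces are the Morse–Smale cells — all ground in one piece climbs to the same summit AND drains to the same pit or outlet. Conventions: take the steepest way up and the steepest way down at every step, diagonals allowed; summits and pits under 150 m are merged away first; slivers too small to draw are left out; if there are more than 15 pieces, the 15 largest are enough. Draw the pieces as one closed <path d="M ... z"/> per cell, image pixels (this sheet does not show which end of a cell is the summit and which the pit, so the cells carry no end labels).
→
<path d="M527 16l-511 1 0 332 27-12 11 0 19 5 0 27 33 34 18 14 5 9 4 15 0 40 8 47 39-1 3-17 13-19 8-17 14-14 12-7 6-8-8-28 3-23 6-6 24-11 17-42 5 14 10 8 12 6 22 0 31-6 16-6 31-46 20-10 29-28 3 18 17 30 32 14 22 1z"/><path d="M454 267l-29 28-20 10-31 46-16 6-31 6-22 0-12-6-10-8-5-14-17 42-24 11-6 6-3 23 8 26 33 29 21 1 35 10 18 0 11-3 29-29 0 24 9 30-1 23 136 0 1-197-22-2-32-14-17-30z"/><path d="M54 337l-20 3-18 10 0 177 123 1 0-22-6-25 0-40-4-15-5-9-18-14-33-34 0-27z"/><path d="M238 444l-8 9-12 7-14 14-8 17-13 19-2 18 210-1 1-22-9-30 0-24-29 29-11 3-18 0-35-10-21-1z"/>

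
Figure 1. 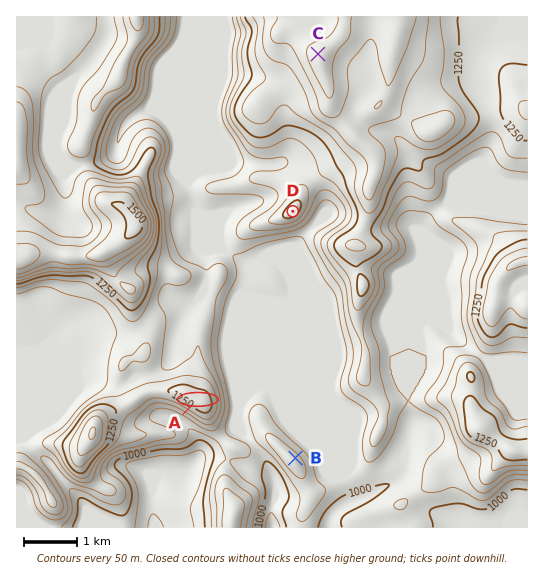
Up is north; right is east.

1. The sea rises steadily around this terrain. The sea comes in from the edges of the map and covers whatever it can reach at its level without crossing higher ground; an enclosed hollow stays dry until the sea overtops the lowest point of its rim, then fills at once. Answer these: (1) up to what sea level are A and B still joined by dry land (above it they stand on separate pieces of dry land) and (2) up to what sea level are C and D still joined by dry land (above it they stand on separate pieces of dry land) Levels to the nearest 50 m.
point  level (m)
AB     1050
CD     1200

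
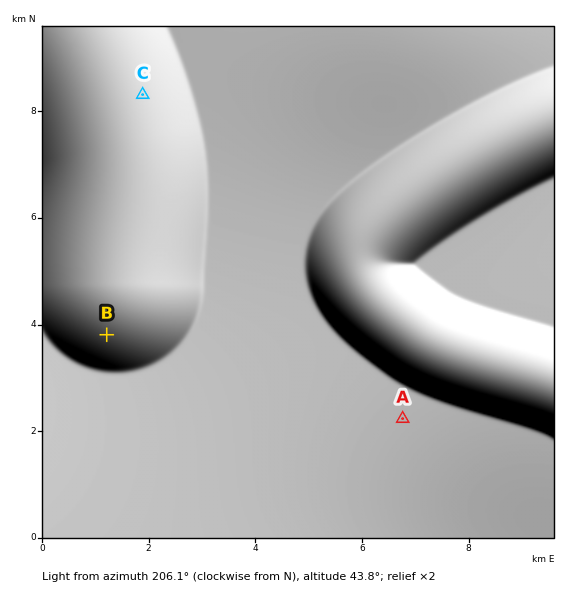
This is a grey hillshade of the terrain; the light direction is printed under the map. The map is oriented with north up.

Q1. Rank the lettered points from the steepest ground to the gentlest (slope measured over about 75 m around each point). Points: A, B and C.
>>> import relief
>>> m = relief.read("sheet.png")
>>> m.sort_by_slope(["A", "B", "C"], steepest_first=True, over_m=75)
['B', 'C', 'A']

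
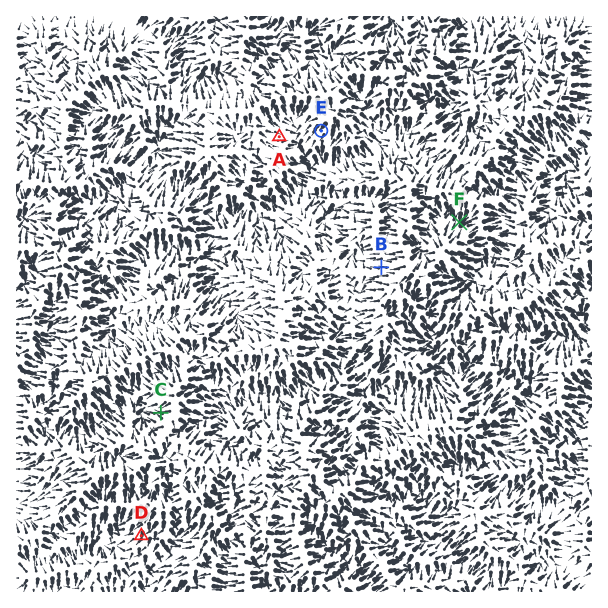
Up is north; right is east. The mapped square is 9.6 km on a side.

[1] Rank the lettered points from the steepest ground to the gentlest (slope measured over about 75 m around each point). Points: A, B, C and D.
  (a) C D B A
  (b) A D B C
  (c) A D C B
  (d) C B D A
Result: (d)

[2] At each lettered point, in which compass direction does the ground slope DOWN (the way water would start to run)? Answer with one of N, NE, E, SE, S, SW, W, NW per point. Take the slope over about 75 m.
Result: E SW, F NE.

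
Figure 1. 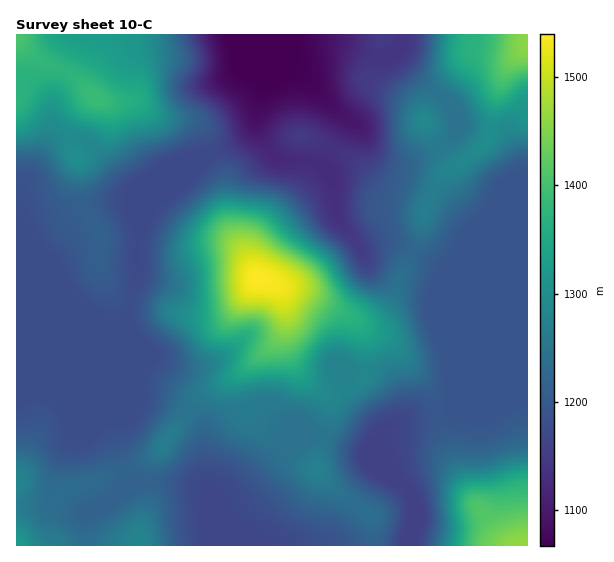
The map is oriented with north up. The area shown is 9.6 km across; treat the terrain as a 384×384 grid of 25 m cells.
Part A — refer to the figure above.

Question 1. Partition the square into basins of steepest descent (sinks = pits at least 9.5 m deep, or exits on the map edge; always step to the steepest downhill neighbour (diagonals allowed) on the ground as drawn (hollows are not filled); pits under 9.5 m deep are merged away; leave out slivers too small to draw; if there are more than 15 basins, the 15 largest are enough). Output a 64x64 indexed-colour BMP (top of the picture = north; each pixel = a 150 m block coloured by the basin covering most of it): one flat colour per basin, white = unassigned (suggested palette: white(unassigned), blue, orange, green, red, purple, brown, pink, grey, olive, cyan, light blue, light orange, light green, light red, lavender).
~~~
<image width="64" height="64" href="data:image/bmp;base64,Qk12CAAAAAAAAHYAAAAoAAAAQAAAAEAAAAABAAQAAAAAAAAIAAATCwAAEwsAABAAAAAAAAAA////ALR3HwAOf/8ALKAsACgn1gC9Z5QAS1aMAMJ34wB/f38AIr28AM++FwDox64AeLv/AIrfmACWmP8A1bDFADMzMzMzMzMzMzMzMzMzMzMzMzMzMzMyIiIiIiIiIiIiMzMzMzMzMzMzMzMzMzMzMzMzMzMzMzIiIiIiIiIiIiIzMzMzMzMzMzMzMzMzMzMzMzMzMzMzMiIiIiIiIiIiIhMzMzMzMzMzMzMzMzMzMzMzMzMzMzMiIiIiIiIiIiIiETMzMzMzMzMzMzMzMzMzMzMzMzMzMiIiIiIiIiIiIiIRETMzMzMzMzMzMzMzMzMzMzMzMzMiIiIiIiIiIiIiIhERETMzMzMzMzMzMzMzMzMzMzMzMiIiIiIiIiIiIiIiERERETMzMzMzMzMzMzMzMzMzMzIiIiIiIiIiIiIiIiIRERERERMzMzMzMzMzMzMzMzMzIiIiIiIiIiIiIiIiIhEREREREREzMzMzMzMzMzMzMzMiIiIiIiIiIiIiIiIiEREREREREREzMzMzMzMzMzMxESIiIiIiIiIiIiIiIiIRERERERERERMzMzMzMzMzMxERIiIiIiIiIiIiIiIiIhERERERERERETMzMzMzMzMxEREiIiIiIiIiIiIiIiIiEREREREREREREzMzMzMzMxERESIiIiIiIiIiIiIiIiIRERERERERERERMzMzMzMxEREREiIiIiIiIiIiIiIiIhERERERERERERETMzMzMxERERESIiIiIiIiIiIiIiIiERERERERERERERMzMzMxERERERIiIiIiIiIiIiIiIiIRERERERERERERETMzMzEREREREiIiIiIiIiIiIiIiIhEREREREREREREREzMzMRERERESIiIiIiIiIiIiIiIiERERERERERERERERMzMRERERERESIiIiIiIiIiIiIiIRERERERERERERERERMxERERERERESIiIiIiIiIiIiIhEREREREREREREREREREREREREREREiIiIiIiIiIiIiERERERERERERERERERERERERERERESIiIiIiIiIiIiIRERERERERERERERERERERERERERERIiIiIiIiIiIiIhEREREREREREREREREREREREREREREiIiIiIiIiIiIiERERERERERERERERERERERERERERESIiIiIiIiIiIiIRERERERERERERERERERERERERERESIiIiIiIiIiIiIhERERERERERERERERERERERERERERIiIiIiIiIiIiIiERERERERERERERERERERERERERERERIiIiIiIiIiIiIRERERERERERERERERERERERERERERESIiIiIiIiIiIhEREREREREREREREREREREREREREREREiIiIiIiIiIiERERERERERERERERERERERERERERERESIiIiIiIiIiIREREREREREREREREREREREREREREREREiIiIiIiIiIhERERERERERERERERERERERERERERERESIiIiIiIiIiEREREREREREREREREREREREREREREREREiIiIiIiIiIRERERERERERERERERERERERERERERERESIiIiIiIiIhERERERERERERERERERERERERERERERERIiIiIiIiIiERERERERERERERERERERERERERERERERESIiIiIiIiIRERERERERERERERERERERERERERERERERIiIiIiIiIhERERERERERERERERERERERERERERERERESIiIiIiIiERERERERERERERERERERERERERERERERERIiIiIiIiIREREREREREREREREREREREREREREREREREiIiIiIiIhERERERERERERERERERERERERERERERERESIiIiIiIiEREREREREREREREREREREREREREREREREREiIiIiIiIRERERERERERERERERERERERERERERERERESIiIiIiIhEREREREREREREREREREREREREREREREREREiIiIiIiERERERERERERERERERERERERERERERERERESIiIiIiIRERERERERERERERERERERERERERERERERERESIiIiIhEREREREREREREREREREREREREREREREREREREiIiIiEREREREREREREREREREREREREREREREREREREREiIiIRERERERERERERERERERERERERERERERERERERERIiIhEREREREREREREREREREREREREREREREREREREREiIiERERERERERERERERERERERERERERERERERERERESIiIREREREREREREREREREREREREREREREREREREREREiIhERERERERERERERERERERERERERERERERERERERESIiERERERERERERERERERERERERERERERERERERERERIiIREREREREREREREREREREREREREREREREREREREREiIhERERERERERERERERERERERERERERERERERERERESIiEREREREREREREREREREREREREREREREREREREREREiIRERERERERERERERERERERERERERERERERERERERESIhEREREREREREREREREREREREREREREREREREREREREiERERERERERERERERERERERERERERERERERERERERERIRERERERERERERERERERERERERERERERERERERERERERERERERERERERERERERERERERERERERERERERERERER"/>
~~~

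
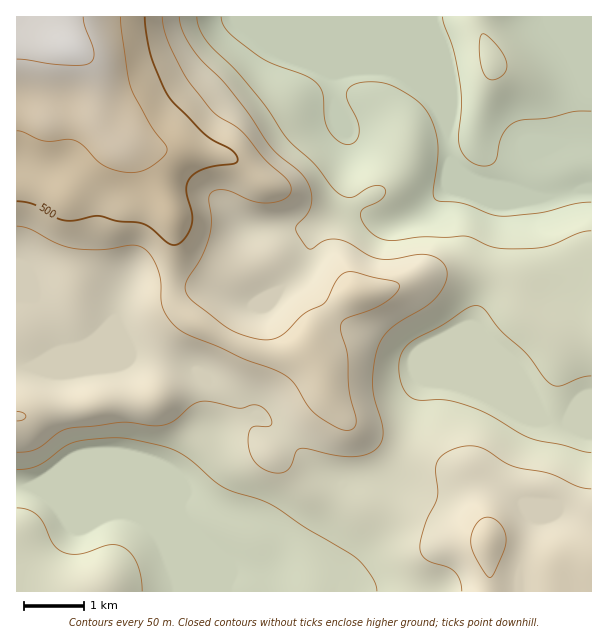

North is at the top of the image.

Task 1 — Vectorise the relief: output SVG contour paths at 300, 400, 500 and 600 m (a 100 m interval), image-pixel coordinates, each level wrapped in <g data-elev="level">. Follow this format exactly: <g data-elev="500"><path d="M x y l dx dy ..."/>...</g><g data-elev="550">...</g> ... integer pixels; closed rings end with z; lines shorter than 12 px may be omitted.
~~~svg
<g data-elev="300"><path d="M591 202l-16 2-35 9-37 3-12-2-29-11-25-3-3-3-1-5 5-36-1-19-7-21-13-15-19-13-14-5-18-1-13 3-6 5-1 6 12 26 1 12-2 6-4 3-5 2-6-2-9-6-6-11-3-10-1-21-5-11-12-8-34-13-14-7-30-24-5-8-2-7"/><path d="M442 17l12 34 6 35 2 19-3 29 0 10 5 11 7 7 12 4 6-1 5-2 3-5 2-15 4-9 6-8 7-4 8-2 25-2 26-7 16 0"/></g><g data-elev="400"><path d="M591 489l-13-3-30-13-36-7-25-16-10-3-9-1-9 1-16 8-5 6-2 6 2 24-1 7-12 26-4 16-1 9 2 6 4 5 21 7 8 5 5 9 2 10"/><path d="M17 452l10 0 9-3 23-17 12-4 52-6 30 4 12-1 11-5 18-16 10-3 35 7 18-3 9 5 5 9 0 6-4 2-15 0-3 5-1 11 2 10 4 8 6 6 9 4 10 2 8-2 4-6 5-13 4-3 8 0 36 7 13 0 11-2 10-7 4-6 1-6-1-10-7-26-2-13 1-24 5-18 6-9 8-9 39-25 8-8 6-11 1-9-2-7-5-6-10-5-11-1-26 5-13 0-12-4-21-13-12-3-11 2-13 8-5-2-8-13-2-6 2-4 10-11 3-7 0-12-4-12-8-11-27-23-23-33-21-28-31-32-14-22-4-16"/></g><g data-elev="500"><path d="M17 201l18 4 19 12 11 3 10 0 23-4 19 5 24 2 9 5 15 13 8 4 6-1 7-8 5-8 1-9-6-28 1-6 2-6 6-6 9-4 32-6 2-2-1-3-6-8-18-10-9-6-36-38-7-13-10-27-5-21-1-18"/></g><g data-elev="600"><path d="M17 59l46 6 18 0 8-2 4-4 1-8-9-25-2-9"/></g>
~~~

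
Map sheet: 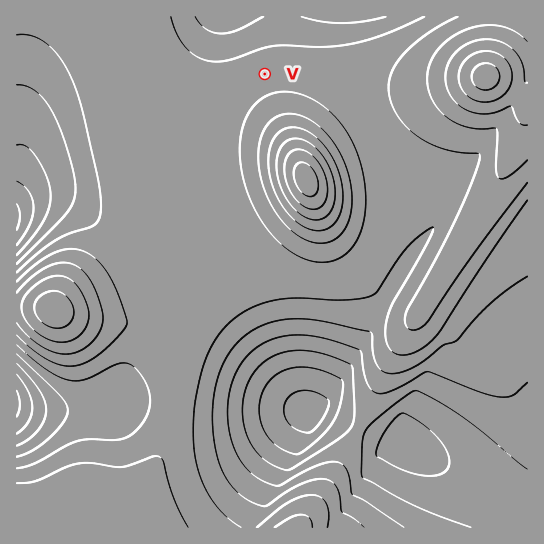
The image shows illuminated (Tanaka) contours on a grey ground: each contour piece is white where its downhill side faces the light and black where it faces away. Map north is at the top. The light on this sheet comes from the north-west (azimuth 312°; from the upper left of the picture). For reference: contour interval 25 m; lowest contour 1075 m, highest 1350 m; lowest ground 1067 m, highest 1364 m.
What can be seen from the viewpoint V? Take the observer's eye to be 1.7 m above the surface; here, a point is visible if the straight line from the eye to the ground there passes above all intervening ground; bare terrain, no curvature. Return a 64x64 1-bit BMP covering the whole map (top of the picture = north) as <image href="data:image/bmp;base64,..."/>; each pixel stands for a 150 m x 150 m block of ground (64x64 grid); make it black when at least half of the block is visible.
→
<image width="64" height="64" href="data:image/bmp;base64,Qk0+AgAAAAAAAD4AAAAoAAAAQAAAAEAAAAABAAEAAAAAAAACAAATCwAAEwsAAAIAAAAAAAAA////AAAAAAAAAAAAAAAAAAAAAAAAAAAAAAAAAAAAAAAAAAAAAAAAAAAAAAAAAAAAAAAAAAAAAAAAAAAAAAAAAAAAAAAAAAAAAAAAAAAAAAAAAAAAAAAAAAAAAAAAAAAAAAAAAAAAAAAAAAAAAAAAAAAAAAAAAAAAAAAAAAAAAAAAAAAAAAAAAAAAAAAAAAAAAAAAAAAAAAAAAAAAAAAAAAAAAAAAAAAAAAAAAAAAAAAAAAAAAAAAAAAAAAAAAAAAAAAAAAAAAAAAAAAAAAAAAADAAAAAAAAAA8AAAAAAAAAHwAAAAAAAAA/AAAAAAAAAH8AAAAAAAAA/wAAAAAAAAD+AAAAAAAAAP4AAAAAAAAAfAAAAAAAAAAIAAAAAAAAAAAAAAAAAAAAAAAAAAAAAAAAAAAAAAAAAAAAAAAAAAAAAAAAAAAAAAAAAAAAAAAAAAAAAAAAAAAAAAAAAAAAAAAAAAAAAAAAAAAAAAAAAAAAAAAAAMAAAAAAAAAB4AAAMAAAgAPgAAAwAADAB+AAADgAAfAH4AAAAAAB+A/gADwAAAH8D8AA/gAAA/4PwAP+AAAD/w+AB/8AAAP/n4Af/wAAB///AH//AAAH//8B//8AAAf//4///wAAD/+fH///AAAP/gYH//8AAA/8AAH//wAAH/wAAD/+AAAf+AAAD/4AAB/4AAAD/gA=="/>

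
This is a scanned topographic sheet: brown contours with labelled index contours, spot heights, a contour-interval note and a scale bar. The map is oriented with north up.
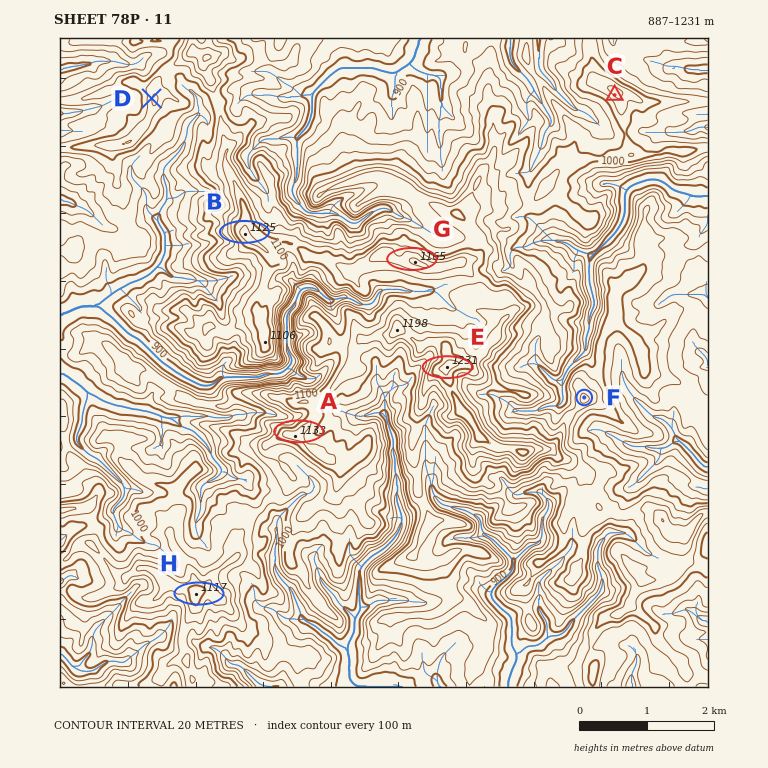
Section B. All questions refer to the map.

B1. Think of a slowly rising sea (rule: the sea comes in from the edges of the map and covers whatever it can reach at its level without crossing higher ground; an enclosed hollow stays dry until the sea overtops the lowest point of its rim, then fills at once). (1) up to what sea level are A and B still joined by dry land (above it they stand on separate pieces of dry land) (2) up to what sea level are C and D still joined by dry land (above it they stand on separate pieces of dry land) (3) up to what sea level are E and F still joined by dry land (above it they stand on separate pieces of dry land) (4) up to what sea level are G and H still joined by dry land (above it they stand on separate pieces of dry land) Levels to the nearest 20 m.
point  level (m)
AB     1100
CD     1000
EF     1040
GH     1020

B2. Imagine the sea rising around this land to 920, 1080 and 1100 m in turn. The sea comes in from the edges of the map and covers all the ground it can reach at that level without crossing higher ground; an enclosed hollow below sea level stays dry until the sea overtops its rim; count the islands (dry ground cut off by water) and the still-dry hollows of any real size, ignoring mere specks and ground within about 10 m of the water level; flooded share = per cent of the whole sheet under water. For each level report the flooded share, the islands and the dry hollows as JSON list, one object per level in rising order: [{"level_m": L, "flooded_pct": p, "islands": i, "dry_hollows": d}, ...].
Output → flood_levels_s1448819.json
[{"level_m": 920, "flooded_pct": 11, "islands": 0, "dry_hollows": 0}, {"level_m": 1080, "flooded_pct": 88, "islands": 2, "dry_hollows": 0}, {"level_m": 1100, "flooded_pct": 92, "islands": 3, "dry_hollows": 0}]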